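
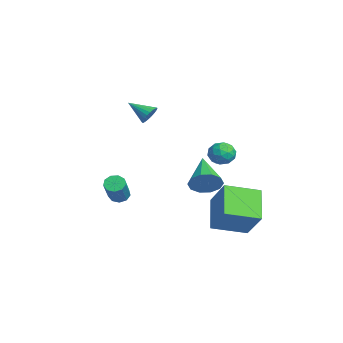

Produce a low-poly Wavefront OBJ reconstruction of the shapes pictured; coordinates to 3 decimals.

v -2.722 2.947 0.05
v -2.393 3.116 0.65
v -1.787 2.404 -0.31
v -1.458 2.573 0.29
v -1.988 2.11 0.298
v -2.567 2.445 0.52
v -1.613 3.075 -0.18
v -2.192 3.41 0.042
v -1.708 3.195 0.507
v -1.94 2.599 0.803
v -2.24 2.921 -0.463
v -2.472 2.325 -0.167
v -2.64 3.079 0.382
v -1.54 2.441 -0.042
v -1.852 2.169 -0.037
v -1.659 2.268 0.315
v -2.742 2.685 0.306
v -2.548 2.784 0.658
v -2.31 2.193 0.451
v -1.632 2.736 -0.318
v -1.438 2.835 0.034
v -2.521 3.252 0.025
v -2.328 3.351 0.377
v -1.87 3.327 -0.111
v -2.044 3.225 0.65
v -1.494 2.906 0.439
v -1.585 3.201 0.162
v -1.925 3.398 0.293
v -2.18 2.874 0.824
v -1.63 2.556 0.612
v -1.942 2.283 0.617
v -2.282 2.48 0.748
v -1.777 2.921 0.74
v -2.55 2.964 -0.272
v -2 2.646 -0.484
v -1.898 3.04 -0.408
v -2.238 3.237 -0.277
v -2.686 2.614 -0.099
v -2.136 2.295 -0.31
v -2.255 2.122 0.047
v -2.595 2.319 0.178
v -2.403 2.599 -0.4
v 0.525 -2.551 -0.841
v 0.886 -2.296 -1.075
v 1.895 -2.694 0.047
v 1.535 -2.949 0.281
v 0.722 -2.092 -0.855
v 1.731 -2.489 0.267
v 0.466 -2.102 -0.628
v 1.475 -2.5 0.493
v 0.238 -2.323 -0.501
v 1.247 -2.721 0.62
v 0.144 -2.651 -0.533
v 1.153 -3.048 0.588
v 0.229 -2.931 -0.709
v 1.238 -3.329 0.413
v 0.452 -3.034 -0.946
v 1.461 -3.432 0.175
v 0.71 -2.911 -1.134
v 1.719 -3.309 -0.013
v 0.881 -2.619 -1.185
v 1.89 -3.017 -0.064
v 2.204 0.933 0.175
v 2.573 1.116 0.849
v 0.516 1.207 1.025
v 2.512 1.528 0.594
v 2.333 1.712 0.179
v 2.105 1.599 -0.238
v 1.915 1.231 -0.497
v 1.835 0.75 -0.499
v 1.897 0.338 -0.244
v 2.076 0.153 0.171
v 2.304 0.267 0.588
v 2.494 0.634 0.847
v 1.537 1.323 -2.879
v 0.139 1.677 -1.77
v 1.606 3.002 -3.329
v 0.207 3.356 -2.219
v 2.713 1.644 -1.501
v 1.314 1.998 -0.391
v 2.781 3.323 -1.95
v 1.383 3.677 -0.841
v -0.38 -0.97 3.493
v 0.048 -1.299 3.476
v -1 -1.81 4.107
v 0.083 -1.186 3.666
v 0.039 -1.036 3.827
v -0.078 -0.874 3.93
v -0.247 -0.729 3.958
v -0.439 -0.626 3.905
v -0.621 -0.582 3.781
v -0.762 -0.606 3.608
v -0.836 -0.692 3.414
v -0.832 -0.826 3.234
v -0.749 -0.986 3.099
v -0.603 -1.143 3.033
v -0.418 -1.27 3.045
v -0.227 -1.345 3.136
v -0.062 -1.355 3.288
f 1 38 17
f 38 12 41
f 17 41 6
f 38 41 17
f 1 17 13
f 17 6 18
f 13 18 2
f 17 18 13
f 1 13 22
f 13 2 23
f 22 23 8
f 13 23 22
f 1 22 34
f 22 8 37
f 34 37 11
f 22 37 34
f 1 34 38
f 34 11 42
f 38 42 12
f 34 42 38
f 2 18 29
f 18 6 32
f 29 32 10
f 18 32 29
f 6 41 19
f 41 12 40
f 19 40 5
f 41 40 19
f 12 42 39
f 42 11 35
f 39 35 3
f 42 35 39
f 11 37 36
f 37 8 24
f 36 24 7
f 37 24 36
f 8 23 28
f 23 2 25
f 28 25 9
f 23 25 28
f 4 30 16
f 30 10 31
f 16 31 5
f 30 31 16
f 4 16 14
f 16 5 15
f 14 15 3
f 16 15 14
f 4 14 21
f 14 3 20
f 21 20 7
f 14 20 21
f 4 21 26
f 21 7 27
f 26 27 9
f 21 27 26
f 4 26 30
f 26 9 33
f 30 33 10
f 26 33 30
f 5 31 19
f 31 10 32
f 19 32 6
f 31 32 19
f 3 15 39
f 15 5 40
f 39 40 12
f 15 40 39
f 7 20 36
f 20 3 35
f 36 35 11
f 20 35 36
f 9 27 28
f 27 7 24
f 28 24 8
f 27 24 28
f 10 33 29
f 33 9 25
f 29 25 2
f 33 25 29
f 44 43 47
f 44 47 45
f 45 47 48
f 45 48 46
f 47 43 49
f 47 49 48
f 48 49 50
f 48 50 46
f 49 43 51
f 49 51 50
f 50 51 52
f 50 52 46
f 51 43 53
f 51 53 52
f 52 53 54
f 52 54 46
f 53 43 55
f 53 55 54
f 54 55 56
f 54 56 46
f 55 43 57
f 55 57 56
f 56 57 58
f 56 58 46
f 57 43 59
f 57 59 58
f 58 59 60
f 58 60 46
f 59 43 61
f 59 61 60
f 60 61 62
f 60 62 46
f 61 43 44
f 61 44 62
f 62 44 45
f 62 45 46
f 64 63 66
f 64 66 65
f 66 63 67
f 66 67 65
f 67 63 68
f 67 68 65
f 68 63 69
f 68 69 65
f 69 63 70
f 69 70 65
f 70 63 71
f 70 71 65
f 71 63 72
f 71 72 65
f 72 63 73
f 72 73 65
f 73 63 74
f 73 74 65
f 74 63 64
f 74 64 65
f 76 78 75
f 79 76 75
f 75 78 77
f 77 79 75
f 76 82 78
f 80 76 79
f 80 82 76
f 78 82 77
f 81 79 77
f 77 82 81
f 81 80 79
f 82 80 81
f 84 83 86
f 84 86 85
f 86 83 87
f 86 87 85
f 87 83 88
f 87 88 85
f 88 83 89
f 88 89 85
f 89 83 90
f 89 90 85
f 90 83 91
f 90 91 85
f 91 83 92
f 91 92 85
f 92 83 93
f 92 93 85
f 93 83 94
f 93 94 85
f 94 83 95
f 94 95 85
f 95 83 96
f 95 96 85
f 96 83 97
f 96 97 85
f 97 83 98
f 97 98 85
f 98 83 99
f 98 99 85
f 99 83 84
f 99 84 85



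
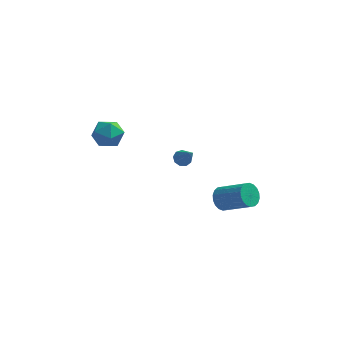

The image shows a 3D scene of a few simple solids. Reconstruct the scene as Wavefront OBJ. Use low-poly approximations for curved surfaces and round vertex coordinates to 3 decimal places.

v 2.459 0.995 -2.762
v 2.966 1.367 -3.319
v 4.648 0.697 -2.235
v 4.141 0.325 -1.678
v 2.91 1.636 -3.065
v 4.592 0.966 -1.982
v 2.764 1.778 -2.751
v 4.446 1.107 -1.668
v 2.558 1.765 -2.439
v 4.24 1.094 -1.356
v 2.333 1.599 -2.192
v 4.015 0.929 -1.108
v 2.132 1.314 -2.057
v 3.814 0.644 -0.973
v 1.996 0.966 -2.061
v 3.678 0.295 -0.978
v 1.952 0.623 -2.205
v 3.634 -0.047 -1.121
v 2.008 0.354 -2.458
v 3.69 -0.316 -1.375
v 2.154 0.213 -2.772
v 3.836 -0.458 -1.689
v 2.36 0.226 -3.084
v 4.042 -0.445 -2.001
v 2.585 0.391 -3.332
v 4.267 -0.279 -2.248
v 2.786 0.676 -3.467
v 4.468 0.006 -2.383
v 2.922 1.025 -3.462
v 4.604 0.354 -2.379
v -4.297 0.701 2.766
v -3.317 0.389 2.546
v -4.583 -0.769 3.574
v -3.603 -1.081 3.354
v -3.766 -0.297 4.037
v -3.588 0.611 3.538
v -4.312 -0.991 2.582
v -4.134 -0.083 2.083
v -3.326 -0.656 2.433
v -2.989 -0.228 3.332
v -4.911 -0.152 2.788
v -4.574 0.276 3.687
v 0.322 -0.239 1.499
v 0.81 -0.25 1.206
v 1.058 -1.201 2.761
v 0.804 0.059 1.444
v 0.572 0.228 1.708
v 0.223 0.178 1.874
v -0.08 -0.067 1.864
v -0.195 -0.392 1.684
v -0.069 -0.646 1.416
v 0.241 -0.71 1.187
v 0.588 -0.553 1.104
f 2 1 5
f 2 5 3
f 3 5 6
f 3 6 4
f 5 1 7
f 5 7 6
f 6 7 8
f 6 8 4
f 7 1 9
f 7 9 8
f 8 9 10
f 8 10 4
f 9 1 11
f 9 11 10
f 10 11 12
f 10 12 4
f 11 1 13
f 11 13 12
f 12 13 14
f 12 14 4
f 13 1 15
f 13 15 14
f 14 15 16
f 14 16 4
f 15 1 17
f 15 17 16
f 16 17 18
f 16 18 4
f 17 1 19
f 17 19 18
f 18 19 20
f 18 20 4
f 19 1 21
f 19 21 20
f 20 21 22
f 20 22 4
f 21 1 23
f 21 23 22
f 22 23 24
f 22 24 4
f 23 1 25
f 23 25 24
f 24 25 26
f 24 26 4
f 25 1 27
f 25 27 26
f 26 27 28
f 26 28 4
f 27 1 29
f 27 29 28
f 28 29 30
f 28 30 4
f 29 1 2
f 29 2 30
f 30 2 3
f 30 3 4
f 31 42 36
f 31 36 32
f 31 32 38
f 31 38 41
f 31 41 42
f 32 36 40
f 36 42 35
f 42 41 33
f 41 38 37
f 38 32 39
f 34 40 35
f 34 35 33
f 34 33 37
f 34 37 39
f 34 39 40
f 35 40 36
f 33 35 42
f 37 33 41
f 39 37 38
f 40 39 32
f 44 43 46
f 44 46 45
f 46 43 47
f 46 47 45
f 47 43 48
f 47 48 45
f 48 43 49
f 48 49 45
f 49 43 50
f 49 50 45
f 50 43 51
f 50 51 45
f 51 43 52
f 51 52 45
f 52 43 53
f 52 53 45
f 53 43 44
f 53 44 45



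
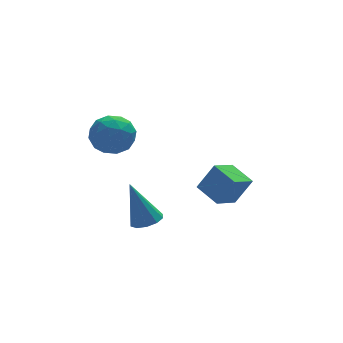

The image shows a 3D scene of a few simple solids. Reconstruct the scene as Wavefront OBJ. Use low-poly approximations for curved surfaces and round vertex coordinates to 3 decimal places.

v 1.82 -1.687 -3.656
v 1.321 -0.518 -3.263
v 2.862 -1.055 -4.213
v 2.363 0.114 -3.821
v 2.557 -1.794 -2.399
v 2.058 -0.625 -2.007
v 3.599 -1.162 -2.957
v 3.1 0.007 -2.564
v -2.01 -0.051 -0.085
v -1.36 -0.363 0.68
v -3.32 -0.757 0.74
v -2.67 -1.069 1.505
v -2.879 -0.046 1.378
v -2.069 0.39 0.868
v -2.611 -1.51 0.552
v -1.801 -1.074 0.042
v -1.731 -1.265 1.074
v -1.897 -0.361 1.584
v -2.783 -0.759 -0.164
v -2.949 0.145 0.346
v -1.57 -0.145 0.225
v -3.11 -0.975 1.195
v -3.233 -0.374 1.12
v -2.851 -0.557 1.57
v -1.987 0.297 0.336
v -1.605 0.114 0.785
v -2.498 0.3 1.195
v -3.075 -1.234 0.635
v -2.693 -1.417 1.084
v -1.829 -0.563 -0.15
v -1.447 -0.746 0.3
v -2.182 -1.42 0.225
v -1.406 -0.859 0.906
v -2.176 -1.274 1.391
v -2.141 -1.533 0.831
v -1.665 -1.276 0.532
v -1.504 -0.327 1.206
v -2.274 -0.742 1.691
v -2.397 -0.141 1.616
v -1.921 0.115 1.317
v -1.722 -0.857 1.438
v -2.406 -0.378 -0.271
v -3.176 -0.793 0.214
v -2.759 -1.235 0.103
v -2.283 -0.979 -0.196
v -2.504 0.154 0.029
v -3.274 -0.261 0.514
v -3.015 0.156 0.888
v -2.539 0.413 0.589
v -2.958 -0.263 -0.018
v -1.467 -2.399 -3.514
v -0.908 -1.932 -3.468
v -2.033 -1.921 -1.506
v -1.267 -1.706 -3.623
v -1.702 -1.745 -3.736
v -2.047 -2.033 -3.764
v -2.171 -2.462 -3.697
v -2.027 -2.867 -3.56
v -1.668 -3.093 -3.405
v -1.233 -3.054 -3.292
v -0.888 -2.765 -3.263
v -0.764 -2.337 -3.331
f 2 4 1
f 5 2 1
f 1 4 3
f 3 5 1
f 2 8 4
f 6 2 5
f 6 8 2
f 4 8 3
f 7 5 3
f 3 8 7
f 7 6 5
f 8 6 7
f 9 46 25
f 46 20 49
f 25 49 14
f 46 49 25
f 9 25 21
f 25 14 26
f 21 26 10
f 25 26 21
f 9 21 30
f 21 10 31
f 30 31 16
f 21 31 30
f 9 30 42
f 30 16 45
f 42 45 19
f 30 45 42
f 9 42 46
f 42 19 50
f 46 50 20
f 42 50 46
f 10 26 37
f 26 14 40
f 37 40 18
f 26 40 37
f 14 49 27
f 49 20 48
f 27 48 13
f 49 48 27
f 20 50 47
f 50 19 43
f 47 43 11
f 50 43 47
f 19 45 44
f 45 16 32
f 44 32 15
f 45 32 44
f 16 31 36
f 31 10 33
f 36 33 17
f 31 33 36
f 12 38 24
f 38 18 39
f 24 39 13
f 38 39 24
f 12 24 22
f 24 13 23
f 22 23 11
f 24 23 22
f 12 22 29
f 22 11 28
f 29 28 15
f 22 28 29
f 12 29 34
f 29 15 35
f 34 35 17
f 29 35 34
f 12 34 38
f 34 17 41
f 38 41 18
f 34 41 38
f 13 39 27
f 39 18 40
f 27 40 14
f 39 40 27
f 11 23 47
f 23 13 48
f 47 48 20
f 23 48 47
f 15 28 44
f 28 11 43
f 44 43 19
f 28 43 44
f 17 35 36
f 35 15 32
f 36 32 16
f 35 32 36
f 18 41 37
f 41 17 33
f 37 33 10
f 41 33 37
f 52 51 54
f 52 54 53
f 54 51 55
f 54 55 53
f 55 51 56
f 55 56 53
f 56 51 57
f 56 57 53
f 57 51 58
f 57 58 53
f 58 51 59
f 58 59 53
f 59 51 60
f 59 60 53
f 60 51 61
f 60 61 53
f 61 51 62
f 61 62 53
f 62 51 52
f 62 52 53



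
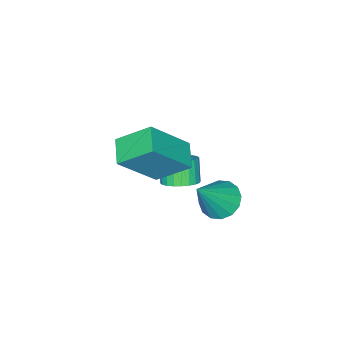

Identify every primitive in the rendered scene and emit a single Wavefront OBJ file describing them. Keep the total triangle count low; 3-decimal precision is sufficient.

v -0.349 0.26 -1.665
v 0.205 0.782 -2.066
v 0.869 0.14 -0.135
v -0.06 1.053 -1.833
v -0.403 1.111 -1.555
v -0.732 0.942 -1.307
v -0.958 0.59 -1.155
v -1.021 0.149 -1.14
v -0.903 -0.261 -1.265
v -0.638 -0.532 -1.498
v -0.295 -0.591 -1.776
v 0.034 -0.422 -2.024
v 0.26 -0.069 -2.176
v 0.322 0.371 -2.191
v 1.073 -1.666 0.864
v 0.451 -0.541 1.833
v 1.839 -0.923 0.493
v 1.217 0.202 1.462
v 2.443 -2.282 2.458
v 1.821 -1.157 3.427
v 3.209 -1.539 2.087
v 2.587 -0.414 3.056
v -0.612 -1.843 -2.193
v 0.078 -1.906 -1.905
v -0.339 -2.321 -0.999
v -1.028 -2.257 -1.287
v 0.004 -1.638 -1.816
v -0.413 -2.052 -0.91
v -0.165 -1.4 -1.785
v -0.581 -1.815 -0.879
v -0.401 -1.23 -1.816
v -0.817 -1.645 -0.909
v -0.669 -1.153 -1.904
v -1.085 -1.568 -0.998
v -0.928 -1.181 -2.036
v -1.345 -1.596 -1.13
v -1.14 -1.31 -2.192
v -1.556 -1.725 -1.286
v -1.271 -1.52 -2.348
v -1.687 -1.935 -1.442
v -1.301 -1.779 -2.481
v -1.718 -2.194 -1.575
v -1.227 -2.048 -2.57
v -1.644 -2.462 -1.664
v -1.059 -2.285 -2.601
v -1.475 -2.7 -1.695
v -0.823 -2.455 -2.571
v -1.239 -2.87 -1.664
v -0.555 -2.532 -2.482
v -0.971 -2.947 -1.576
v -0.295 -2.504 -2.35
v -0.712 -2.919 -1.444
v -0.084 -2.375 -2.194
v -0.5 -2.79 -1.288
v 0.047 -2.165 -2.038
v -0.369 -2.58 -1.132
f 2 1 4
f 2 4 3
f 4 1 5
f 4 5 3
f 5 1 6
f 5 6 3
f 6 1 7
f 6 7 3
f 7 1 8
f 7 8 3
f 8 1 9
f 8 9 3
f 9 1 10
f 9 10 3
f 10 1 11
f 10 11 3
f 11 1 12
f 11 12 3
f 12 1 13
f 12 13 3
f 13 1 14
f 13 14 3
f 14 1 2
f 14 2 3
f 16 18 15
f 19 16 15
f 15 18 17
f 17 19 15
f 16 22 18
f 20 16 19
f 20 22 16
f 18 22 17
f 21 19 17
f 17 22 21
f 21 20 19
f 22 20 21
f 24 23 27
f 24 27 25
f 25 27 28
f 25 28 26
f 27 23 29
f 27 29 28
f 28 29 30
f 28 30 26
f 29 23 31
f 29 31 30
f 30 31 32
f 30 32 26
f 31 23 33
f 31 33 32
f 32 33 34
f 32 34 26
f 33 23 35
f 33 35 34
f 34 35 36
f 34 36 26
f 35 23 37
f 35 37 36
f 36 37 38
f 36 38 26
f 37 23 39
f 37 39 38
f 38 39 40
f 38 40 26
f 39 23 41
f 39 41 40
f 40 41 42
f 40 42 26
f 41 23 43
f 41 43 42
f 42 43 44
f 42 44 26
f 43 23 45
f 43 45 44
f 44 45 46
f 44 46 26
f 45 23 47
f 45 47 46
f 46 47 48
f 46 48 26
f 47 23 49
f 47 49 48
f 48 49 50
f 48 50 26
f 49 23 51
f 49 51 50
f 50 51 52
f 50 52 26
f 51 23 53
f 51 53 52
f 52 53 54
f 52 54 26
f 53 23 55
f 53 55 54
f 54 55 56
f 54 56 26
f 55 23 24
f 55 24 56
f 56 24 25
f 56 25 26



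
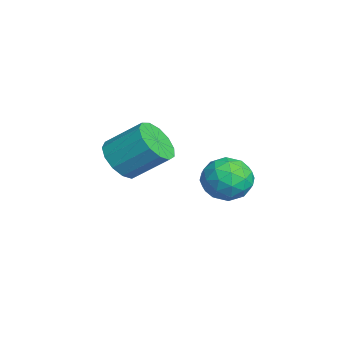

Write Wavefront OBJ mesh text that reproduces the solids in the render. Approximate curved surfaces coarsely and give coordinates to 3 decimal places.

v -4.084 -4.145 1.108
v -3.513 -3.808 0.499
v -3.145 -2.618 1.504
v -3.716 -2.955 2.112
v -3.962 -3.592 0.408
v -3.594 -2.402 1.413
v -4.45 -3.551 0.539
v -4.083 -2.362 1.544
v -4.822 -3.699 0.85
v -4.455 -2.51 1.855
v -4.96 -3.989 1.243
v -4.592 -2.799 2.248
v -4.819 -4.328 1.593
v -4.451 -3.138 2.598
v -4.445 -4.609 1.789
v -4.077 -3.419 2.794
v -3.956 -4.742 1.768
v -3.589 -3.553 2.773
v -3.508 -4.686 1.538
v -3.14 -3.497 2.543
v -3.243 -4.458 1.171
v -2.875 -3.269 2.176
v -3.244 -4.131 0.784
v -2.877 -2.941 1.789
v -1.166 -0.741 1.575
v -0.495 -0.231 1.902
v -0.425 -1.949 1.938
v 0.246 -1.439 2.265
v -0.552 -1.462 2.69
v -1.01 -0.716 2.465
v 0.09 -1.464 1.375
v -0.368 -0.718 1.15
v 0.281 -0.678 1.778
v -0.115 -0.677 2.591
v -0.805 -1.503 1.249
v -1.201 -1.502 2.062
v -0.896 -0.38 1.706
v -0.024 -1.8 2.134
v -0.494 -1.814 2.383
v -0.099 -1.514 2.575
v -1.198 -0.665 2.037
v -0.804 -0.365 2.229
v -0.837 -1.089 2.693
v -0.116 -1.815 1.611
v 0.278 -1.515 1.803
v -0.821 -0.666 1.265
v -0.426 -0.366 1.457
v -0.083 -1.091 1.147
v -0.045 -0.343 1.826
v 0.391 -1.053 2.04
v 0.299 -1.068 1.516
v 0.03 -0.629 1.384
v -0.278 -0.342 2.303
v 0.158 -1.052 2.517
v -0.312 -1.066 2.767
v -0.581 -0.627 2.635
v 0.178 -0.605 2.231
v -1.078 -1.128 1.323
v -0.642 -1.838 1.537
v -0.339 -1.553 1.205
v -0.608 -1.114 1.073
v -1.311 -1.127 1.8
v -0.875 -1.837 2.014
v -0.95 -1.551 2.456
v -1.219 -1.112 2.324
v -1.098 -1.575 1.609
f 2 1 5
f 2 5 3
f 3 5 6
f 3 6 4
f 5 1 7
f 5 7 6
f 6 7 8
f 6 8 4
f 7 1 9
f 7 9 8
f 8 9 10
f 8 10 4
f 9 1 11
f 9 11 10
f 10 11 12
f 10 12 4
f 11 1 13
f 11 13 12
f 12 13 14
f 12 14 4
f 13 1 15
f 13 15 14
f 14 15 16
f 14 16 4
f 15 1 17
f 15 17 16
f 16 17 18
f 16 18 4
f 17 1 19
f 17 19 18
f 18 19 20
f 18 20 4
f 19 1 21
f 19 21 20
f 20 21 22
f 20 22 4
f 21 1 23
f 21 23 22
f 22 23 24
f 22 24 4
f 23 1 2
f 23 2 24
f 24 2 3
f 24 3 4
f 25 62 41
f 62 36 65
f 41 65 30
f 62 65 41
f 25 41 37
f 41 30 42
f 37 42 26
f 41 42 37
f 25 37 46
f 37 26 47
f 46 47 32
f 37 47 46
f 25 46 58
f 46 32 61
f 58 61 35
f 46 61 58
f 25 58 62
f 58 35 66
f 62 66 36
f 58 66 62
f 26 42 53
f 42 30 56
f 53 56 34
f 42 56 53
f 30 65 43
f 65 36 64
f 43 64 29
f 65 64 43
f 36 66 63
f 66 35 59
f 63 59 27
f 66 59 63
f 35 61 60
f 61 32 48
f 60 48 31
f 61 48 60
f 32 47 52
f 47 26 49
f 52 49 33
f 47 49 52
f 28 54 40
f 54 34 55
f 40 55 29
f 54 55 40
f 28 40 38
f 40 29 39
f 38 39 27
f 40 39 38
f 28 38 45
f 38 27 44
f 45 44 31
f 38 44 45
f 28 45 50
f 45 31 51
f 50 51 33
f 45 51 50
f 28 50 54
f 50 33 57
f 54 57 34
f 50 57 54
f 29 55 43
f 55 34 56
f 43 56 30
f 55 56 43
f 27 39 63
f 39 29 64
f 63 64 36
f 39 64 63
f 31 44 60
f 44 27 59
f 60 59 35
f 44 59 60
f 33 51 52
f 51 31 48
f 52 48 32
f 51 48 52
f 34 57 53
f 57 33 49
f 53 49 26
f 57 49 53



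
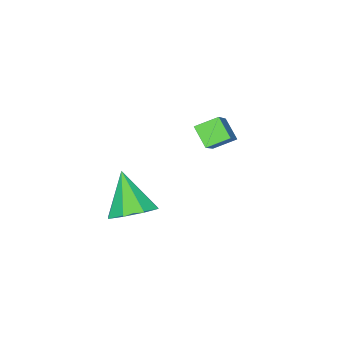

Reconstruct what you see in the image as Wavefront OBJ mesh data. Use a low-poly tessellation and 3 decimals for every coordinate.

v 3.07 1.597 -2.69
v 3.95 1.253 -2.598
v 2.53 0.583 -1.33
v 3.841 1.849 -2.196
v 3.28 2.298 -2.084
v 2.596 2.336 -2.326
v 2.189 1.942 -2.782
v 2.298 1.346 -3.184
v 2.859 0.897 -3.296
v 3.543 0.858 -3.053
v 0.437 2.393 0.658
v -0.225 2.904 1.017
v 0.634 3.073 0.055
v -0.027 3.584 0.414
v 1.787 3.196 2.006
v 1.126 3.707 2.365
v 1.985 3.876 1.403
v 1.323 4.387 1.762
f 2 1 4
f 2 4 3
f 4 1 5
f 4 5 3
f 5 1 6
f 5 6 3
f 6 1 7
f 6 7 3
f 7 1 8
f 7 8 3
f 8 1 9
f 8 9 3
f 9 1 10
f 9 10 3
f 10 1 2
f 10 2 3
f 12 14 11
f 15 12 11
f 11 14 13
f 13 15 11
f 12 18 14
f 16 12 15
f 16 18 12
f 14 18 13
f 17 15 13
f 13 18 17
f 17 16 15
f 18 16 17



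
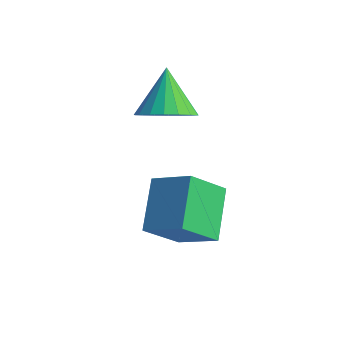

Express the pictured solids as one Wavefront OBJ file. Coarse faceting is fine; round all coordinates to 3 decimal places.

v -0.667 0.216 1.77
v -1.212 1.209 2.504
v -0.321 1.002 0.962
v -0.866 1.996 1.696
v 0.286 0.344 2.304
v -0.259 1.338 3.038
v 0.632 1.131 1.496
v 0.087 2.124 2.23
v -2.341 3.144 2.764
v -1.811 2.911 3.207
v -2.859 3.816 3.736
v -1.687 3.185 3.084
v -1.692 3.45 2.897
v -1.827 3.656 2.684
v -2.063 3.759 2.487
v -2.354 3.741 2.344
v -2.643 3.605 2.285
v -2.872 3.377 2.32
v -2.996 3.103 2.444
v -2.99 2.838 2.63
v -2.856 2.633 2.844
v -2.62 2.529 3.041
v -2.328 2.547 3.183
v -2.04 2.683 3.243
f 2 4 1
f 5 2 1
f 1 4 3
f 3 5 1
f 2 8 4
f 6 2 5
f 6 8 2
f 4 8 3
f 7 5 3
f 3 8 7
f 7 6 5
f 8 6 7
f 10 9 12
f 10 12 11
f 12 9 13
f 12 13 11
f 13 9 14
f 13 14 11
f 14 9 15
f 14 15 11
f 15 9 16
f 15 16 11
f 16 9 17
f 16 17 11
f 17 9 18
f 17 18 11
f 18 9 19
f 18 19 11
f 19 9 20
f 19 20 11
f 20 9 21
f 20 21 11
f 21 9 22
f 21 22 11
f 22 9 23
f 22 23 11
f 23 9 24
f 23 24 11
f 24 9 10
f 24 10 11



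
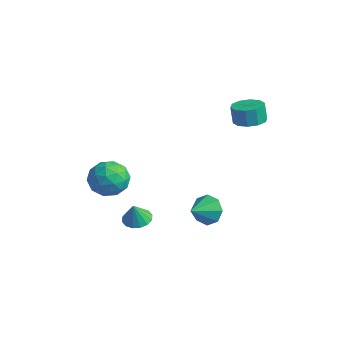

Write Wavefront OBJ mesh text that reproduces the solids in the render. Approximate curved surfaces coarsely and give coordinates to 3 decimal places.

v 0.722 1.17 -3.572
v 1.137 0.834 -4.441
v 0.958 -0.15 -2.948
v 1.664 1.155 -3.962
v 1.639 1.485 -3.255
v 1.076 1.63 -2.734
v 0.306 1.507 -2.704
v -0.221 1.186 -3.182
v -0.195 0.856 -3.889
v 0.367 0.71 -4.411
v 1.637 3.257 3.18
v 2.452 3.65 3.343
v 2.239 3.636 4.443
v 1.423 3.243 4.28
v 2.069 4.063 3.274
v 1.855 4.05 4.373
v 1.52 4.169 3.169
v 1.307 4.156 4.268
v 1.016 3.926 3.068
v 0.803 3.913 4.167
v 0.749 3.428 3.01
v 0.536 3.414 4.11
v 0.821 2.864 3.017
v 0.608 2.85 4.117
v 1.205 2.45 3.087
v 0.991 2.437 4.186
v 1.753 2.344 3.192
v 1.54 2.331 4.291
v 2.257 2.587 3.293
v 2.044 2.574 4.392
v 2.524 3.086 3.35
v 2.311 3.072 4.45
v -2.836 -3.499 -0.184
v -2.347 -2.958 -1.161
v -1.053 -4.162 0.341
v -0.564 -3.621 -0.636
v -1 -2.945 0.281
v -2.102 -2.536 -0.043
v -1.298 -4.584 -0.777
v -2.4 -4.175 -1.101
v -1.396 -3.628 -1.527
v -1.212 -2.615 -0.873
v -2.188 -4.505 0.053
v -2.004 -3.492 0.707
v -2.748 -3.17 -0.719
v -0.652 -3.95 -0.101
v -0.909 -3.553 0.438
v -0.621 -3.234 -0.136
v -2.604 -2.922 -0.062
v -2.316 -2.604 -0.636
v -1.525 -2.597 0.212
v -1.084 -4.516 -0.184
v -0.796 -4.198 -0.758
v -2.779 -3.886 -0.684
v -2.491 -3.567 -1.258
v -1.875 -4.523 -1.032
v -1.901 -3.246 -1.508
v -0.853 -3.636 -1.199
v -1.285 -4.202 -1.282
v -1.933 -3.961 -1.473
v -1.793 -2.651 -1.124
v -0.745 -3.04 -0.815
v -1.002 -2.643 -0.276
v -1.649 -2.403 -0.467
v -1.234 -3.045 -1.339
v -2.655 -4.08 -0.005
v -1.607 -4.469 0.304
v -1.751 -4.717 -0.353
v -2.398 -4.477 -0.544
v -2.547 -3.484 0.379
v -1.499 -3.874 0.688
v -1.467 -3.159 0.653
v -2.115 -2.918 0.462
v -2.166 -4.075 0.519
v -0.494 -2.601 -3.309
v 0.187 -2.13 -3.25
v -0.366 -2.939 -2.091
v -0.138 -1.87 -3.143
v -0.558 -1.805 -3.081
v -0.961 -1.954 -3.08
v -1.239 -2.276 -3.14
v -1.317 -2.685 -3.245
v -1.175 -3.072 -3.368
v -0.85 -3.332 -3.474
v -0.43 -3.397 -3.536
v -0.027 -3.248 -3.538
v 0.251 -2.926 -3.477
v 0.329 -2.517 -3.372
f 2 1 4
f 2 4 3
f 4 1 5
f 4 5 3
f 5 1 6
f 5 6 3
f 6 1 7
f 6 7 3
f 7 1 8
f 7 8 3
f 8 1 9
f 8 9 3
f 9 1 10
f 9 10 3
f 10 1 2
f 10 2 3
f 12 11 15
f 12 15 13
f 13 15 16
f 13 16 14
f 15 11 17
f 15 17 16
f 16 17 18
f 16 18 14
f 17 11 19
f 17 19 18
f 18 19 20
f 18 20 14
f 19 11 21
f 19 21 20
f 20 21 22
f 20 22 14
f 21 11 23
f 21 23 22
f 22 23 24
f 22 24 14
f 23 11 25
f 23 25 24
f 24 25 26
f 24 26 14
f 25 11 27
f 25 27 26
f 26 27 28
f 26 28 14
f 27 11 29
f 27 29 28
f 28 29 30
f 28 30 14
f 29 11 31
f 29 31 30
f 30 31 32
f 30 32 14
f 31 11 12
f 31 12 32
f 32 12 13
f 32 13 14
f 33 70 49
f 70 44 73
f 49 73 38
f 70 73 49
f 33 49 45
f 49 38 50
f 45 50 34
f 49 50 45
f 33 45 54
f 45 34 55
f 54 55 40
f 45 55 54
f 33 54 66
f 54 40 69
f 66 69 43
f 54 69 66
f 33 66 70
f 66 43 74
f 70 74 44
f 66 74 70
f 34 50 61
f 50 38 64
f 61 64 42
f 50 64 61
f 38 73 51
f 73 44 72
f 51 72 37
f 73 72 51
f 44 74 71
f 74 43 67
f 71 67 35
f 74 67 71
f 43 69 68
f 69 40 56
f 68 56 39
f 69 56 68
f 40 55 60
f 55 34 57
f 60 57 41
f 55 57 60
f 36 62 48
f 62 42 63
f 48 63 37
f 62 63 48
f 36 48 46
f 48 37 47
f 46 47 35
f 48 47 46
f 36 46 53
f 46 35 52
f 53 52 39
f 46 52 53
f 36 53 58
f 53 39 59
f 58 59 41
f 53 59 58
f 36 58 62
f 58 41 65
f 62 65 42
f 58 65 62
f 37 63 51
f 63 42 64
f 51 64 38
f 63 64 51
f 35 47 71
f 47 37 72
f 71 72 44
f 47 72 71
f 39 52 68
f 52 35 67
f 68 67 43
f 52 67 68
f 41 59 60
f 59 39 56
f 60 56 40
f 59 56 60
f 42 65 61
f 65 41 57
f 61 57 34
f 65 57 61
f 76 75 78
f 76 78 77
f 78 75 79
f 78 79 77
f 79 75 80
f 79 80 77
f 80 75 81
f 80 81 77
f 81 75 82
f 81 82 77
f 82 75 83
f 82 83 77
f 83 75 84
f 83 84 77
f 84 75 85
f 84 85 77
f 85 75 86
f 85 86 77
f 86 75 87
f 86 87 77
f 87 75 88
f 87 88 77
f 88 75 76
f 88 76 77



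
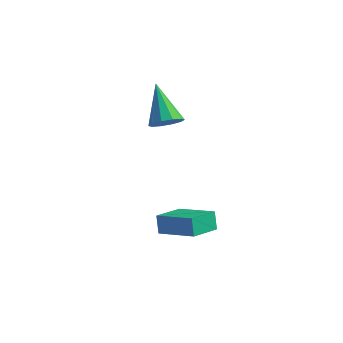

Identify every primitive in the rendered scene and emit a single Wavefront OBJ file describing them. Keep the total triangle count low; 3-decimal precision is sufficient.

v -2.75 -1.999 1.796
v -2.247 -2.271 2.326
v -3.93 -1.121 3.364
v -2.099 -1.832 2.192
v -2.2 -1.457 1.906
v -2.511 -1.289 1.578
v -2.913 -1.393 1.333
v -3.253 -1.728 1.265
v -3.401 -2.166 1.4
v -3.3 -2.541 1.686
v -2.989 -2.709 2.014
v -2.587 -2.606 2.258
v -1.473 -4.4 -3.276
v -1.752 -4.157 -2.423
v -1.319 -2.943 -3.641
v -1.598 -2.7 -2.788
v 0.338 -4.44 -2.672
v 0.059 -4.197 -1.819
v 0.492 -2.983 -3.037
v 0.213 -2.74 -2.184
f 2 1 4
f 2 4 3
f 4 1 5
f 4 5 3
f 5 1 6
f 5 6 3
f 6 1 7
f 6 7 3
f 7 1 8
f 7 8 3
f 8 1 9
f 8 9 3
f 9 1 10
f 9 10 3
f 10 1 11
f 10 11 3
f 11 1 12
f 11 12 3
f 12 1 2
f 12 2 3
f 14 16 13
f 17 14 13
f 13 16 15
f 15 17 13
f 14 20 16
f 18 14 17
f 18 20 14
f 16 20 15
f 19 17 15
f 15 20 19
f 19 18 17
f 20 18 19



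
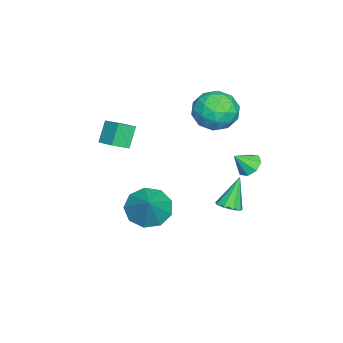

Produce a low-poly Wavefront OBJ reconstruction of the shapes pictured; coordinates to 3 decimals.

v -2.361 0.933 -2.337
v -1.823 1.259 -2.138
v -3.139 1.267 -0.783
v -2.108 1.543 -2.342
v -2.512 1.541 -2.544
v -2.845 1.255 -2.649
v -2.951 0.818 -2.608
v -2.781 0.435 -2.441
v -2.414 0.285 -2.225
v -2.022 0.438 -2.061
v -1.789 0.823 -2.027
v -0.743 -4.395 3.696
v -0.121 -3.604 4.029
v -1.307 -3.756 3.232
v -0.684 -2.965 3.565
v -0.056 -4.515 2.695
v 0.567 -3.724 3.028
v -0.619 -3.876 2.231
v 0.003 -3.085 2.564
v -3.56 0.8 2.617
v -3.014 1.091 3.619
v -3.666 -1.011 3.201
v -3.12 -0.72 4.203
v -4.215 -0.339 3.998
v -4.149 0.78 3.637
v -2.531 -0.7 3.183
v -2.465 0.419 2.822
v -2.377 0.164 3.969
v -3.418 0.387 4.472
v -3.262 -0.307 2.348
v -4.303 -0.084 2.851
v -3.278 1.104 3.067
v -3.402 -1.024 3.753
v -4.046 -0.8 3.633
v -3.725 -0.629 4.221
v -3.945 0.922 3.077
v -3.624 1.093 3.666
v -4.33 0.252 3.889
v -3.056 -1.013 3.154
v -2.735 -0.842 3.743
v -2.955 0.709 2.599
v -2.634 0.88 3.187
v -2.35 -0.172 2.931
v -2.582 0.73 3.861
v -2.645 -0.334 4.204
v -2.298 -0.322 3.605
v -2.26 0.335 3.393
v -3.194 0.862 4.157
v -3.256 -0.203 4.5
v -3.9 0.021 4.38
v -3.862 0.679 4.168
v -2.82 0.317 4.363
v -3.424 0.283 2.32
v -3.486 -0.782 2.663
v -2.818 -0.599 2.652
v -2.78 0.059 2.44
v -4.035 0.414 2.616
v -4.098 -0.65 2.959
v -4.42 -0.255 3.427
v -4.382 0.402 3.215
v -3.86 -0.237 2.457
v 1.51 -1.833 -0.11
v 2.018 -1.15 -0.792
v 2.71 -1.487 1.13
v 1.503 -0.782 -0.397
v 0.992 -0.905 0.131
v 0.723 -1.463 0.547
v 0.823 -2.194 0.655
v 1.244 -2.756 0.405
v 1.79 -2.887 -0.086
v 2.205 -2.524 -0.589
v 2.295 -1.838 -0.867
v -4.16 1.49 -0.637
v -3.525 1.553 -0.924
v -3.72 0.85 0.197
v -3.63 1.942 -0.571
v -4.045 2.066 -0.257
v -4.528 1.852 -0.165
v -4.796 1.427 -0.351
v -4.69 1.038 -0.704
v -4.275 0.914 -1.018
v -3.792 1.127 -1.109
f 2 1 4
f 2 4 3
f 4 1 5
f 4 5 3
f 5 1 6
f 5 6 3
f 6 1 7
f 6 7 3
f 7 1 8
f 7 8 3
f 8 1 9
f 8 9 3
f 9 1 10
f 9 10 3
f 10 1 11
f 10 11 3
f 11 1 2
f 11 2 3
f 13 15 12
f 16 13 12
f 12 15 14
f 14 16 12
f 13 19 15
f 17 13 16
f 17 19 13
f 15 19 14
f 18 16 14
f 14 19 18
f 18 17 16
f 19 17 18
f 20 57 36
f 57 31 60
f 36 60 25
f 57 60 36
f 20 36 32
f 36 25 37
f 32 37 21
f 36 37 32
f 20 32 41
f 32 21 42
f 41 42 27
f 32 42 41
f 20 41 53
f 41 27 56
f 53 56 30
f 41 56 53
f 20 53 57
f 53 30 61
f 57 61 31
f 53 61 57
f 21 37 48
f 37 25 51
f 48 51 29
f 37 51 48
f 25 60 38
f 60 31 59
f 38 59 24
f 60 59 38
f 31 61 58
f 61 30 54
f 58 54 22
f 61 54 58
f 30 56 55
f 56 27 43
f 55 43 26
f 56 43 55
f 27 42 47
f 42 21 44
f 47 44 28
f 42 44 47
f 23 49 35
f 49 29 50
f 35 50 24
f 49 50 35
f 23 35 33
f 35 24 34
f 33 34 22
f 35 34 33
f 23 33 40
f 33 22 39
f 40 39 26
f 33 39 40
f 23 40 45
f 40 26 46
f 45 46 28
f 40 46 45
f 23 45 49
f 45 28 52
f 49 52 29
f 45 52 49
f 24 50 38
f 50 29 51
f 38 51 25
f 50 51 38
f 22 34 58
f 34 24 59
f 58 59 31
f 34 59 58
f 26 39 55
f 39 22 54
f 55 54 30
f 39 54 55
f 28 46 47
f 46 26 43
f 47 43 27
f 46 43 47
f 29 52 48
f 52 28 44
f 48 44 21
f 52 44 48
f 63 62 65
f 63 65 64
f 65 62 66
f 65 66 64
f 66 62 67
f 66 67 64
f 67 62 68
f 67 68 64
f 68 62 69
f 68 69 64
f 69 62 70
f 69 70 64
f 70 62 71
f 70 71 64
f 71 62 72
f 71 72 64
f 72 62 63
f 72 63 64
f 74 73 76
f 74 76 75
f 76 73 77
f 76 77 75
f 77 73 78
f 77 78 75
f 78 73 79
f 78 79 75
f 79 73 80
f 79 80 75
f 80 73 81
f 80 81 75
f 81 73 82
f 81 82 75
f 82 73 74
f 82 74 75



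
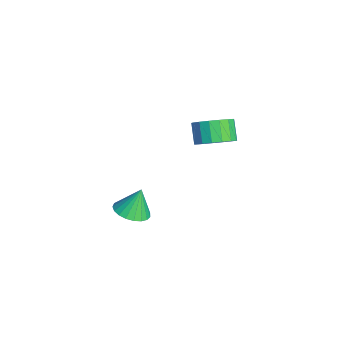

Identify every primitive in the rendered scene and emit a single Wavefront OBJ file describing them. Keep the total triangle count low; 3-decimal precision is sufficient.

v 2.528 -2.237 0.408
v 3.003 -2.818 0.684
v 2.372 -1.803 1.592
v 3.221 -2.574 0.623
v 3.319 -2.272 0.525
v 3.279 -1.963 0.407
v 3.11 -1.702 0.289
v 2.841 -1.534 0.191
v 2.517 -1.487 0.132
v 2.195 -1.569 0.12
v 1.93 -1.768 0.158
v 1.769 -2.047 0.239
v 1.739 -2.36 0.35
v 1.846 -2.651 0.47
v 2.07 -2.87 0.581
v 2.374 -2.98 0.661
v 2.704 -2.962 0.698
v -2.208 2.134 -0.093
v -1.662 2.688 0.418
v -2.426 2.699 1.223
v -2.972 2.146 0.713
v -1.909 2.972 0.18
v -2.673 2.983 0.985
v -2.224 3.064 -0.121
v -2.988 3.075 0.685
v -2.536 2.943 -0.415
v -3.3 2.954 0.391
v -2.772 2.637 -0.635
v -3.536 2.648 0.17
v -2.88 2.216 -0.731
v -3.643 2.227 0.074
v -2.833 1.776 -0.681
v -3.597 1.787 0.125
v -2.643 1.418 -0.496
v -3.407 1.429 0.309
v -2.354 1.225 -0.219
v -3.118 1.236 0.587
v -2.031 1.239 0.088
v -2.795 1.25 0.893
v -1.749 1.459 0.352
v -2.513 1.47 1.158
v -1.572 1.834 0.515
v -2.336 1.845 1.32
v -1.54 2.277 0.539
v -2.304 2.288 1.344
f 2 1 4
f 2 4 3
f 4 1 5
f 4 5 3
f 5 1 6
f 5 6 3
f 6 1 7
f 6 7 3
f 7 1 8
f 7 8 3
f 8 1 9
f 8 9 3
f 9 1 10
f 9 10 3
f 10 1 11
f 10 11 3
f 11 1 12
f 11 12 3
f 12 1 13
f 12 13 3
f 13 1 14
f 13 14 3
f 14 1 15
f 14 15 3
f 15 1 16
f 15 16 3
f 16 1 17
f 16 17 3
f 17 1 2
f 17 2 3
f 19 18 22
f 19 22 20
f 20 22 23
f 20 23 21
f 22 18 24
f 22 24 23
f 23 24 25
f 23 25 21
f 24 18 26
f 24 26 25
f 25 26 27
f 25 27 21
f 26 18 28
f 26 28 27
f 27 28 29
f 27 29 21
f 28 18 30
f 28 30 29
f 29 30 31
f 29 31 21
f 30 18 32
f 30 32 31
f 31 32 33
f 31 33 21
f 32 18 34
f 32 34 33
f 33 34 35
f 33 35 21
f 34 18 36
f 34 36 35
f 35 36 37
f 35 37 21
f 36 18 38
f 36 38 37
f 37 38 39
f 37 39 21
f 38 18 40
f 38 40 39
f 39 40 41
f 39 41 21
f 40 18 42
f 40 42 41
f 41 42 43
f 41 43 21
f 42 18 44
f 42 44 43
f 43 44 45
f 43 45 21
f 44 18 19
f 44 19 45
f 45 19 20
f 45 20 21



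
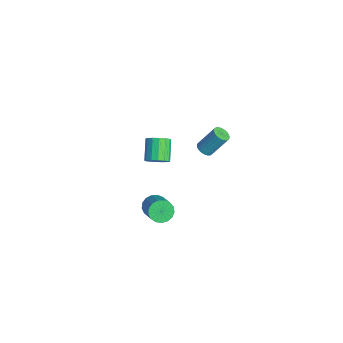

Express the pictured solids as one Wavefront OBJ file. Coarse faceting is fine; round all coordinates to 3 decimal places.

v 0.296 3.351 0.244
v 0.546 2.943 0.472
v 0.774 3.842 1.825
v 0.524 4.249 1.596
v 0.703 3.041 0.381
v 0.932 3.939 1.734
v 0.799 3.186 0.268
v 1.027 4.084 1.621
v 0.818 3.356 0.152
v 1.046 4.254 1.505
v 0.757 3.525 0.05
v 0.986 4.424 1.403
v 0.627 3.668 -0.023
v 0.855 4.566 1.33
v 0.446 3.762 -0.055
v 0.674 4.661 1.298
v 0.242 3.794 -0.042
v 0.47 4.693 1.311
v 0.046 3.758 0.015
v 0.274 4.657 1.368
v -0.112 3.661 0.106
v 0.117 4.559 1.459
v -0.207 3.516 0.219
v 0.021 4.414 1.572
v -0.226 3.346 0.335
v 0.002 4.244 1.688
v -0.166 3.176 0.437
v 0.063 4.075 1.79
v -0.035 3.034 0.51
v 0.193 3.932 1.863
v 0.146 2.939 0.542
v 0.374 3.838 1.895
v 0.35 2.907 0.529
v 0.578 3.806 1.882
v -3.039 1.619 -3.744
v -2.757 1.188 -3.213
v -3.859 1.609 -2.285
v -4.141 2.041 -2.816
v -2.587 1.528 -3.165
v -3.688 1.949 -2.238
v -2.538 1.892 -3.273
v -3.639 2.313 -2.345
v -2.624 2.183 -3.506
v -3.725 2.605 -2.579
v -2.82 2.324 -3.803
v -3.921 2.745 -2.876
v -3.076 2.275 -4.085
v -4.177 2.696 -3.157
v -3.321 2.051 -4.275
v -4.423 2.472 -3.347
v -3.492 1.711 -4.322
v -4.593 2.132 -3.395
v -3.541 1.347 -4.215
v -4.642 1.768 -3.287
v -3.455 1.055 -3.981
v -4.556 1.477 -3.054
v -3.259 0.915 -3.684
v -4.36 1.336 -2.757
v -3.003 0.964 -3.403
v -4.104 1.385 -2.475
v 2.98 -0.414 -1.09
v 3.303 -0.846 -1.568
v 4.623 -0.878 -0.647
v 4.3 -0.446 -0.17
v 3.385 -0.529 -1.675
v 4.705 -0.56 -0.754
v 3.374 -0.185 -1.648
v 4.694 -0.217 -0.727
v 3.273 0.106 -1.493
v 4.594 0.074 -0.572
v 3.105 0.278 -1.246
v 4.425 0.246 -0.325
v 2.908 0.291 -0.964
v 4.229 0.259 -0.043
v 2.728 0.143 -0.71
v 4.048 0.111 0.211
v 2.605 -0.133 -0.544
v 3.926 -0.165 0.377
v 2.568 -0.473 -0.503
v 3.889 -0.505 0.418
v 2.626 -0.8 -0.596
v 3.946 -0.832 0.325
v 2.764 -1.038 -0.803
v 4.084 -1.07 0.118
v 2.952 -1.133 -1.076
v 4.272 -1.165 -0.155
v 3.146 -1.064 -1.352
v 4.467 -1.096 -0.431
f 2 1 5
f 2 5 3
f 3 5 6
f 3 6 4
f 5 1 7
f 5 7 6
f 6 7 8
f 6 8 4
f 7 1 9
f 7 9 8
f 8 9 10
f 8 10 4
f 9 1 11
f 9 11 10
f 10 11 12
f 10 12 4
f 11 1 13
f 11 13 12
f 12 13 14
f 12 14 4
f 13 1 15
f 13 15 14
f 14 15 16
f 14 16 4
f 15 1 17
f 15 17 16
f 16 17 18
f 16 18 4
f 17 1 19
f 17 19 18
f 18 19 20
f 18 20 4
f 19 1 21
f 19 21 20
f 20 21 22
f 20 22 4
f 21 1 23
f 21 23 22
f 22 23 24
f 22 24 4
f 23 1 25
f 23 25 24
f 24 25 26
f 24 26 4
f 25 1 27
f 25 27 26
f 26 27 28
f 26 28 4
f 27 1 29
f 27 29 28
f 28 29 30
f 28 30 4
f 29 1 31
f 29 31 30
f 30 31 32
f 30 32 4
f 31 1 33
f 31 33 32
f 32 33 34
f 32 34 4
f 33 1 2
f 33 2 34
f 34 2 3
f 34 3 4
f 36 35 39
f 36 39 37
f 37 39 40
f 37 40 38
f 39 35 41
f 39 41 40
f 40 41 42
f 40 42 38
f 41 35 43
f 41 43 42
f 42 43 44
f 42 44 38
f 43 35 45
f 43 45 44
f 44 45 46
f 44 46 38
f 45 35 47
f 45 47 46
f 46 47 48
f 46 48 38
f 47 35 49
f 47 49 48
f 48 49 50
f 48 50 38
f 49 35 51
f 49 51 50
f 50 51 52
f 50 52 38
f 51 35 53
f 51 53 52
f 52 53 54
f 52 54 38
f 53 35 55
f 53 55 54
f 54 55 56
f 54 56 38
f 55 35 57
f 55 57 56
f 56 57 58
f 56 58 38
f 57 35 59
f 57 59 58
f 58 59 60
f 58 60 38
f 59 35 36
f 59 36 60
f 60 36 37
f 60 37 38
f 62 61 65
f 62 65 63
f 63 65 66
f 63 66 64
f 65 61 67
f 65 67 66
f 66 67 68
f 66 68 64
f 67 61 69
f 67 69 68
f 68 69 70
f 68 70 64
f 69 61 71
f 69 71 70
f 70 71 72
f 70 72 64
f 71 61 73
f 71 73 72
f 72 73 74
f 72 74 64
f 73 61 75
f 73 75 74
f 74 75 76
f 74 76 64
f 75 61 77
f 75 77 76
f 76 77 78
f 76 78 64
f 77 61 79
f 77 79 78
f 78 79 80
f 78 80 64
f 79 61 81
f 79 81 80
f 80 81 82
f 80 82 64
f 81 61 83
f 81 83 82
f 82 83 84
f 82 84 64
f 83 61 85
f 83 85 84
f 84 85 86
f 84 86 64
f 85 61 87
f 85 87 86
f 86 87 88
f 86 88 64
f 87 61 62
f 87 62 88
f 88 62 63
f 88 63 64



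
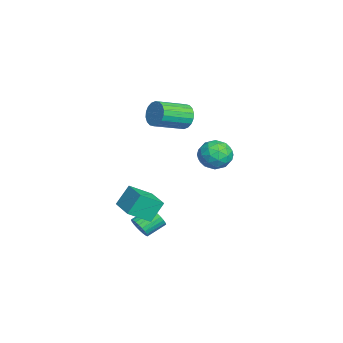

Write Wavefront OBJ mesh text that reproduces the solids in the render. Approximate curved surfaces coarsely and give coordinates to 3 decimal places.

v -2.881 1.164 -0.996
v -2.111 1.886 -0.673
v -1.829 -0.186 -0.487
v -1.059 0.536 -0.164
v -2.009 0.456 0.393
v -2.659 1.291 0.078
v -1.281 0.409 -1.238
v -1.931 1.244 -1.553
v -1.122 1.419 -0.822
v -1.572 1.449 0.185
v -2.368 0.251 -1.345
v -2.818 0.281 -0.338
v -2.588 1.644 -0.88
v -1.352 0.056 -0.28
v -1.91 0.01 0.047
v -1.457 0.434 0.236
v -2.911 1.294 -0.438
v -2.458 1.718 -0.248
v -2.398 0.878 0.378
v -1.482 -0.018 -0.912
v -1.029 0.406 -0.722
v -2.483 1.266 -1.396
v -2.03 1.69 -1.207
v -1.542 0.822 -1.538
v -1.554 1.794 -0.777
v -0.936 1 -0.478
v -1.066 0.925 -1.109
v -1.448 1.416 -1.294
v -1.819 1.811 -0.185
v -1.2 1.017 0.115
v -1.759 0.971 0.441
v -2.141 1.461 0.256
v -1.237 1.537 -0.273
v -2.74 0.683 -1.275
v -2.121 -0.111 -0.975
v -1.799 0.239 -1.416
v -2.181 0.729 -1.601
v -3.004 0.7 -0.682
v -2.386 -0.094 -0.383
v -2.492 0.284 0.134
v -2.874 0.775 -0.051
v -2.703 0.163 -0.887
v 2.181 -3.454 -4.109
v 2.601 -2.992 -4.506
v 2.039 -1.984 -3.929
v 1.619 -2.446 -3.531
v 2.371 -3.021 -4.679
v 1.809 -2.014 -4.101
v 2.112 -3.116 -4.764
v 1.55 -2.109 -4.186
v 1.863 -3.263 -4.75
v 1.302 -2.256 -4.172
v 1.663 -3.439 -4.638
v 1.102 -2.431 -4.06
v 1.542 -3.617 -4.445
v 0.981 -2.609 -3.868
v 1.518 -3.77 -4.202
v 0.957 -2.762 -3.624
v 1.595 -3.875 -3.944
v 1.033 -2.867 -3.366
v 1.761 -3.916 -3.711
v 1.199 -2.908 -3.134
v 1.991 -3.886 -3.539
v 1.429 -2.879 -2.961
v 2.25 -3.791 -3.454
v 1.688 -2.784 -2.876
v 2.498 -3.644 -3.468
v 1.937 -2.637 -2.89
v 2.698 -3.469 -3.58
v 2.137 -2.461 -3.002
v 2.819 -3.291 -3.772
v 2.258 -2.283 -3.195
v 2.843 -3.138 -4.016
v 2.282 -2.13 -3.438
v 2.767 -3.033 -4.274
v 2.205 -2.025 -3.696
v -1.039 -0.905 2.96
v -0.567 -0.956 2.219
v 0.351 -2.626 2.919
v -0.121 -2.575 3.66
v -0.342 -0.735 2.451
v 0.577 -2.404 3.151
v -0.255 -0.547 2.784
v 0.664 -2.217 3.483
v -0.323 -0.431 3.152
v 0.596 -2.101 3.851
v -0.533 -0.408 3.481
v 0.385 -2.078 4.181
v -0.843 -0.484 3.708
v 0.075 -2.154 4.407
v -1.193 -0.643 3.786
v -0.274 -2.313 4.486
v -1.511 -0.854 3.701
v -0.593 -2.524 4.401
v -1.737 -1.076 3.469
v -0.818 -2.745 4.169
v -1.824 -1.263 3.137
v -0.905 -2.933 3.836
v -1.756 -1.379 2.769
v -0.837 -3.049 3.468
v -1.545 -1.402 2.439
v -0.627 -3.072 3.139
v -1.235 -1.326 2.213
v -0.317 -2.996 2.912
v -0.886 -1.167 2.134
v 0.033 -2.837 2.834
v 2.299 -3.455 -2.763
v 2.723 -4.711 -1.884
v 1.906 -2.746 -1.56
v 2.33 -4.002 -0.682
v 3.89 -2.818 -2.618
v 4.314 -4.074 -1.74
v 3.497 -2.109 -1.416
v 3.921 -3.365 -0.537
f 1 38 17
f 38 12 41
f 17 41 6
f 38 41 17
f 1 17 13
f 17 6 18
f 13 18 2
f 17 18 13
f 1 13 22
f 13 2 23
f 22 23 8
f 13 23 22
f 1 22 34
f 22 8 37
f 34 37 11
f 22 37 34
f 1 34 38
f 34 11 42
f 38 42 12
f 34 42 38
f 2 18 29
f 18 6 32
f 29 32 10
f 18 32 29
f 6 41 19
f 41 12 40
f 19 40 5
f 41 40 19
f 12 42 39
f 42 11 35
f 39 35 3
f 42 35 39
f 11 37 36
f 37 8 24
f 36 24 7
f 37 24 36
f 8 23 28
f 23 2 25
f 28 25 9
f 23 25 28
f 4 30 16
f 30 10 31
f 16 31 5
f 30 31 16
f 4 16 14
f 16 5 15
f 14 15 3
f 16 15 14
f 4 14 21
f 14 3 20
f 21 20 7
f 14 20 21
f 4 21 26
f 21 7 27
f 26 27 9
f 21 27 26
f 4 26 30
f 26 9 33
f 30 33 10
f 26 33 30
f 5 31 19
f 31 10 32
f 19 32 6
f 31 32 19
f 3 15 39
f 15 5 40
f 39 40 12
f 15 40 39
f 7 20 36
f 20 3 35
f 36 35 11
f 20 35 36
f 9 27 28
f 27 7 24
f 28 24 8
f 27 24 28
f 10 33 29
f 33 9 25
f 29 25 2
f 33 25 29
f 44 43 47
f 44 47 45
f 45 47 48
f 45 48 46
f 47 43 49
f 47 49 48
f 48 49 50
f 48 50 46
f 49 43 51
f 49 51 50
f 50 51 52
f 50 52 46
f 51 43 53
f 51 53 52
f 52 53 54
f 52 54 46
f 53 43 55
f 53 55 54
f 54 55 56
f 54 56 46
f 55 43 57
f 55 57 56
f 56 57 58
f 56 58 46
f 57 43 59
f 57 59 58
f 58 59 60
f 58 60 46
f 59 43 61
f 59 61 60
f 60 61 62
f 60 62 46
f 61 43 63
f 61 63 62
f 62 63 64
f 62 64 46
f 63 43 65
f 63 65 64
f 64 65 66
f 64 66 46
f 65 43 67
f 65 67 66
f 66 67 68
f 66 68 46
f 67 43 69
f 67 69 68
f 68 69 70
f 68 70 46
f 69 43 71
f 69 71 70
f 70 71 72
f 70 72 46
f 71 43 73
f 71 73 72
f 72 73 74
f 72 74 46
f 73 43 75
f 73 75 74
f 74 75 76
f 74 76 46
f 75 43 44
f 75 44 76
f 76 44 45
f 76 45 46
f 78 77 81
f 78 81 79
f 79 81 82
f 79 82 80
f 81 77 83
f 81 83 82
f 82 83 84
f 82 84 80
f 83 77 85
f 83 85 84
f 84 85 86
f 84 86 80
f 85 77 87
f 85 87 86
f 86 87 88
f 86 88 80
f 87 77 89
f 87 89 88
f 88 89 90
f 88 90 80
f 89 77 91
f 89 91 90
f 90 91 92
f 90 92 80
f 91 77 93
f 91 93 92
f 92 93 94
f 92 94 80
f 93 77 95
f 93 95 94
f 94 95 96
f 94 96 80
f 95 77 97
f 95 97 96
f 96 97 98
f 96 98 80
f 97 77 99
f 97 99 98
f 98 99 100
f 98 100 80
f 99 77 101
f 99 101 100
f 100 101 102
f 100 102 80
f 101 77 103
f 101 103 102
f 102 103 104
f 102 104 80
f 103 77 105
f 103 105 104
f 104 105 106
f 104 106 80
f 105 77 78
f 105 78 106
f 106 78 79
f 106 79 80
f 108 110 107
f 111 108 107
f 107 110 109
f 109 111 107
f 108 114 110
f 112 108 111
f 112 114 108
f 110 114 109
f 113 111 109
f 109 114 113
f 113 112 111
f 114 112 113



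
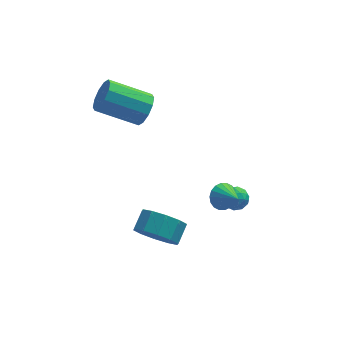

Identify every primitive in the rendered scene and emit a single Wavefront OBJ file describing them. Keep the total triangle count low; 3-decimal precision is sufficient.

v 3.291 0.381 -1.567
v 3.925 0.54 -1.844
v 3.829 -0.521 -0.853
v 3.909 0.73 -1.592
v 3.77 0.851 -1.335
v 3.536 0.878 -1.124
v 3.254 0.808 -1.001
v 2.979 0.652 -0.989
v 2.766 0.443 -1.093
v 2.657 0.222 -1.29
v 2.673 0.032 -1.542
v 2.812 -0.089 -1.799
v 3.045 -0.117 -2.01
v 3.327 -0.046 -2.133
v 3.602 0.11 -2.144
v 3.815 0.319 -2.041
v -0.049 -2.1 -1.252
v 0.508 -2.829 -0.701
v 0.985 -2.069 -0.177
v 0.429 -1.34 -0.728
v 0.854 -2.674 -1.242
v 1.332 -1.913 -0.718
v 0.856 -2.3 -1.787
v 1.334 -1.539 -1.263
v 0.512 -1.849 -2.128
v 0.99 -1.088 -1.604
v -0.046 -1.494 -2.134
v 0.432 -0.734 -1.61
v -0.605 -1.371 -1.803
v -0.128 -0.611 -1.279
v -0.952 -1.527 -1.262
v -0.474 -0.766 -0.738
v -0.954 -1.901 -0.717
v -0.476 -1.14 -0.193
v -0.61 -2.352 -0.376
v -0.132 -1.591 0.148
v -0.052 -2.706 -0.37
v 0.426 -1.946 0.154
v 3.946 1.36 -2.925
v 4.476 1.289 -2.552
v 3.464 0.591 -2.388
v 3.994 0.52 -2.015
v 3.63 1.059 -1.965
v 3.928 1.534 -2.297
v 4.012 0.346 -2.643
v 4.31 0.821 -2.975
v 4.516 0.662 -2.377
v 4.28 1.102 -1.958
v 3.66 0.778 -2.982
v 3.424 1.218 -2.563
v 4.254 1.392 -2.786
v 3.686 0.488 -2.154
v 3.473 0.805 -2.125
v 3.784 0.763 -1.906
v 3.932 1.536 -2.636
v 4.243 1.494 -2.416
v 3.746 1.359 -2.072
v 3.697 0.386 -2.524
v 4.008 0.344 -2.304
v 4.156 1.117 -3.034
v 4.467 1.075 -2.815
v 4.194 0.521 -2.868
v 4.589 0.982 -2.464
v 4.305 0.53 -2.148
v 4.316 0.428 -2.517
v 4.491 0.707 -2.712
v 4.45 1.241 -2.217
v 4.166 0.788 -1.902
v 3.953 1.105 -1.873
v 4.128 1.385 -2.068
v 4.474 0.872 -2.115
v 3.774 1.092 -3.038
v 3.49 0.639 -2.723
v 3.812 0.495 -2.872
v 3.987 0.775 -3.067
v 3.635 1.35 -2.792
v 3.351 0.898 -2.476
v 3.449 1.173 -2.228
v 3.624 1.452 -2.423
v 3.466 1.008 -2.825
v 0.218 3.33 2.358
v 0.503 2.928 3.062
v -1.393 3.308 4.047
v -1.678 3.71 3.342
v 0.629 3.443 3.105
v -1.267 3.822 4.09
v 0.597 3.914 2.862
v -1.299 4.294 3.847
v 0.421 4.163 2.427
v -1.475 4.543 3.412
v 0.167 4.094 1.965
v -1.729 4.473 2.95
v -0.067 3.732 1.653
v -1.963 4.112 2.638
v -0.193 3.218 1.61
v -2.089 3.597 2.595
v -0.161 2.746 1.853
v -2.057 3.126 2.838
v 0.015 2.497 2.288
v -1.881 2.877 3.273
v 0.269 2.567 2.75
v -1.627 2.946 3.735
f 2 1 4
f 2 4 3
f 4 1 5
f 4 5 3
f 5 1 6
f 5 6 3
f 6 1 7
f 6 7 3
f 7 1 8
f 7 8 3
f 8 1 9
f 8 9 3
f 9 1 10
f 9 10 3
f 10 1 11
f 10 11 3
f 11 1 12
f 11 12 3
f 12 1 13
f 12 13 3
f 13 1 14
f 13 14 3
f 14 1 15
f 14 15 3
f 15 1 16
f 15 16 3
f 16 1 2
f 16 2 3
f 18 17 21
f 18 21 19
f 19 21 22
f 19 22 20
f 21 17 23
f 21 23 22
f 22 23 24
f 22 24 20
f 23 17 25
f 23 25 24
f 24 25 26
f 24 26 20
f 25 17 27
f 25 27 26
f 26 27 28
f 26 28 20
f 27 17 29
f 27 29 28
f 28 29 30
f 28 30 20
f 29 17 31
f 29 31 30
f 30 31 32
f 30 32 20
f 31 17 33
f 31 33 32
f 32 33 34
f 32 34 20
f 33 17 35
f 33 35 34
f 34 35 36
f 34 36 20
f 35 17 37
f 35 37 36
f 36 37 38
f 36 38 20
f 37 17 18
f 37 18 38
f 38 18 19
f 38 19 20
f 39 76 55
f 76 50 79
f 55 79 44
f 76 79 55
f 39 55 51
f 55 44 56
f 51 56 40
f 55 56 51
f 39 51 60
f 51 40 61
f 60 61 46
f 51 61 60
f 39 60 72
f 60 46 75
f 72 75 49
f 60 75 72
f 39 72 76
f 72 49 80
f 76 80 50
f 72 80 76
f 40 56 67
f 56 44 70
f 67 70 48
f 56 70 67
f 44 79 57
f 79 50 78
f 57 78 43
f 79 78 57
f 50 80 77
f 80 49 73
f 77 73 41
f 80 73 77
f 49 75 74
f 75 46 62
f 74 62 45
f 75 62 74
f 46 61 66
f 61 40 63
f 66 63 47
f 61 63 66
f 42 68 54
f 68 48 69
f 54 69 43
f 68 69 54
f 42 54 52
f 54 43 53
f 52 53 41
f 54 53 52
f 42 52 59
f 52 41 58
f 59 58 45
f 52 58 59
f 42 59 64
f 59 45 65
f 64 65 47
f 59 65 64
f 42 64 68
f 64 47 71
f 68 71 48
f 64 71 68
f 43 69 57
f 69 48 70
f 57 70 44
f 69 70 57
f 41 53 77
f 53 43 78
f 77 78 50
f 53 78 77
f 45 58 74
f 58 41 73
f 74 73 49
f 58 73 74
f 47 65 66
f 65 45 62
f 66 62 46
f 65 62 66
f 48 71 67
f 71 47 63
f 67 63 40
f 71 63 67
f 82 81 85
f 82 85 83
f 83 85 86
f 83 86 84
f 85 81 87
f 85 87 86
f 86 87 88
f 86 88 84
f 87 81 89
f 87 89 88
f 88 89 90
f 88 90 84
f 89 81 91
f 89 91 90
f 90 91 92
f 90 92 84
f 91 81 93
f 91 93 92
f 92 93 94
f 92 94 84
f 93 81 95
f 93 95 94
f 94 95 96
f 94 96 84
f 95 81 97
f 95 97 96
f 96 97 98
f 96 98 84
f 97 81 99
f 97 99 98
f 98 99 100
f 98 100 84
f 99 81 101
f 99 101 100
f 100 101 102
f 100 102 84
f 101 81 82
f 101 82 102
f 102 82 83
f 102 83 84



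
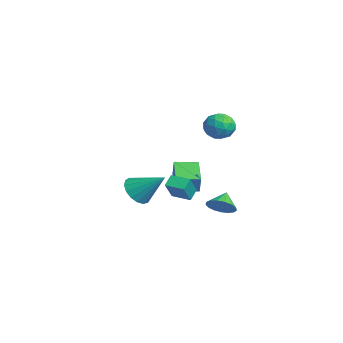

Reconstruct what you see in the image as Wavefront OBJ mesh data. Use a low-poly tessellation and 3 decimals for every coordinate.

v 1.698 0.849 -1.763
v 2.408 1.228 -1.338
v 0.962 1.391 -1.017
v 2.306 1.516 -1.648
v 2.065 1.652 -1.985
v 1.74 1.603 -2.27
v 1.405 1.381 -2.44
v 1.138 1.038 -2.454
v 0.999 0.651 -2.31
v 1.02 0.31 -2.041
v 1.197 0.092 -1.708
v 1.488 0.047 -1.387
v 1.828 0.186 -1.153
v 2.138 0.477 -1.058
v 2.347 0.853 -1.125
v -5.233 -0.002 -1.841
v -4.905 -0.015 -0.739
v -4.932 1.435 -1.913
v -4.604 1.422 -0.811
v -3.276 -0.442 -2.429
v -2.948 -0.455 -1.327
v -2.975 0.995 -2.501
v -2.647 0.982 -1.399
v 0.565 -1.696 -1.086
v 0.113 -1.217 -0.548
v 1.366 -0.835 -1.18
v 0.915 -0.356 -0.642
v 1.385 -2.324 0.162
v 0.934 -1.845 0.7
v 2.187 -1.463 0.068
v 1.735 -0.984 0.606
v 3.18 -4.376 0.711
v 3.89 -4.253 0.002
v 4.24 -3.124 1.989
v 3.575 -3.897 -0.086
v 3.17 -3.65 0.008
v 2.768 -3.57 0.263
v 2.459 -3.674 0.621
v 2.316 -3.939 0.999
v 2.371 -4.304 1.311
v 2.611 -4.686 1.485
v 2.981 -4.996 1.482
v 3.397 -5.165 1.303
v 3.763 -5.153 0.987
v 3.996 -4.962 0.608
v 4.041 -4.638 0.253
v -1.737 2.765 3.177
v -1.328 2.094 2.526
v -3.032 1.766 3.394
v -2.623 1.095 2.743
v -2.19 1.252 3.653
v -1.389 1.869 3.519
v -2.971 1.991 2.401
v -2.17 2.608 2.267
v -2.091 1.616 2.047
v -1.608 1.159 2.82
v -2.752 2.701 3.1
v -2.269 2.244 3.873
v -1.419 2.517 2.832
v -2.941 1.343 3.088
v -2.686 1.435 3.623
v -2.446 1.04 3.24
v -1.455 2.385 3.416
v -1.215 1.991 3.033
v -1.721 1.495 3.696
v -3.145 1.869 2.887
v -2.905 1.475 2.504
v -1.914 2.82 2.68
v -1.674 2.425 2.297
v -2.639 2.365 2.224
v -1.627 1.842 2.168
v -2.388 1.254 2.296
v -2.592 1.781 2.095
v -2.122 2.144 2.016
v -1.343 1.573 2.623
v -2.105 0.986 2.751
v -1.85 1.078 3.285
v -1.379 1.441 3.206
v -1.792 1.292 2.341
v -2.255 2.874 3.169
v -3.017 2.287 3.297
v -2.981 2.419 2.714
v -2.51 2.782 2.635
v -1.972 2.606 3.624
v -2.733 2.018 3.752
v -2.238 1.716 3.904
v -1.768 2.079 3.825
v -2.568 2.568 3.579
f 2 1 4
f 2 4 3
f 4 1 5
f 4 5 3
f 5 1 6
f 5 6 3
f 6 1 7
f 6 7 3
f 7 1 8
f 7 8 3
f 8 1 9
f 8 9 3
f 9 1 10
f 9 10 3
f 10 1 11
f 10 11 3
f 11 1 12
f 11 12 3
f 12 1 13
f 12 13 3
f 13 1 14
f 13 14 3
f 14 1 15
f 14 15 3
f 15 1 2
f 15 2 3
f 17 19 16
f 20 17 16
f 16 19 18
f 18 20 16
f 17 23 19
f 21 17 20
f 21 23 17
f 19 23 18
f 22 20 18
f 18 23 22
f 22 21 20
f 23 21 22
f 25 27 24
f 28 25 24
f 24 27 26
f 26 28 24
f 25 31 27
f 29 25 28
f 29 31 25
f 27 31 26
f 30 28 26
f 26 31 30
f 30 29 28
f 31 29 30
f 33 32 35
f 33 35 34
f 35 32 36
f 35 36 34
f 36 32 37
f 36 37 34
f 37 32 38
f 37 38 34
f 38 32 39
f 38 39 34
f 39 32 40
f 39 40 34
f 40 32 41
f 40 41 34
f 41 32 42
f 41 42 34
f 42 32 43
f 42 43 34
f 43 32 44
f 43 44 34
f 44 32 45
f 44 45 34
f 45 32 46
f 45 46 34
f 46 32 33
f 46 33 34
f 47 84 63
f 84 58 87
f 63 87 52
f 84 87 63
f 47 63 59
f 63 52 64
f 59 64 48
f 63 64 59
f 47 59 68
f 59 48 69
f 68 69 54
f 59 69 68
f 47 68 80
f 68 54 83
f 80 83 57
f 68 83 80
f 47 80 84
f 80 57 88
f 84 88 58
f 80 88 84
f 48 64 75
f 64 52 78
f 75 78 56
f 64 78 75
f 52 87 65
f 87 58 86
f 65 86 51
f 87 86 65
f 58 88 85
f 88 57 81
f 85 81 49
f 88 81 85
f 57 83 82
f 83 54 70
f 82 70 53
f 83 70 82
f 54 69 74
f 69 48 71
f 74 71 55
f 69 71 74
f 50 76 62
f 76 56 77
f 62 77 51
f 76 77 62
f 50 62 60
f 62 51 61
f 60 61 49
f 62 61 60
f 50 60 67
f 60 49 66
f 67 66 53
f 60 66 67
f 50 67 72
f 67 53 73
f 72 73 55
f 67 73 72
f 50 72 76
f 72 55 79
f 76 79 56
f 72 79 76
f 51 77 65
f 77 56 78
f 65 78 52
f 77 78 65
f 49 61 85
f 61 51 86
f 85 86 58
f 61 86 85
f 53 66 82
f 66 49 81
f 82 81 57
f 66 81 82
f 55 73 74
f 73 53 70
f 74 70 54
f 73 70 74
f 56 79 75
f 79 55 71
f 75 71 48
f 79 71 75



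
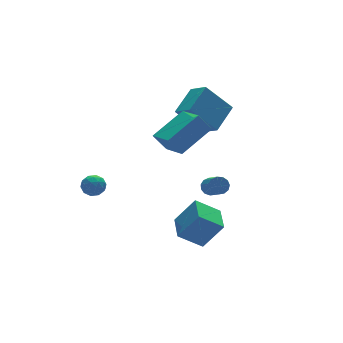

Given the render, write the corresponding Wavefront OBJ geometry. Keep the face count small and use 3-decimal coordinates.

v -3.91 2.028 -2.376
v -3.416 2.46 -2.122
v -3.744 1.32 -1.498
v -3.25 1.752 -1.244
v -3.926 1.949 -1.239
v -4.029 2.387 -1.782
v -3.131 1.393 -1.838
v -3.234 1.831 -2.381
v -2.934 2.068 -1.789
v -3.425 2.411 -1.419
v -3.735 1.369 -2.201
v -4.226 1.712 -1.831
v -3.678 2.306 -2.326
v -3.482 1.474 -1.294
v -3.88 1.59 -1.291
v -3.589 1.844 -1.142
v -4.038 2.263 -2.126
v -3.747 2.517 -1.977
v -4.047 2.217 -1.458
v -3.413 1.263 -1.643
v -3.122 1.517 -1.494
v -3.571 1.936 -2.478
v -3.28 2.19 -2.329
v -3.113 1.563 -2.162
v -3.104 2.329 -1.981
v -3.006 1.913 -1.465
v -2.937 1.702 -1.814
v -2.997 1.96 -2.133
v -3.393 2.532 -1.763
v -3.295 2.115 -1.247
v -3.692 2.231 -1.245
v -3.753 2.489 -1.563
v -3.11 2.301 -1.568
v -3.865 1.665 -2.373
v -3.767 1.248 -1.857
v -3.407 1.291 -2.057
v -3.468 1.549 -2.375
v -4.154 1.867 -2.155
v -4.056 1.451 -1.639
v -4.163 1.82 -1.487
v -4.223 2.078 -1.806
v -4.05 1.479 -2.052
v -1.554 -3.189 -3.234
v -0.632 -3.676 -1.779
v -0.885 -1.726 -3.169
v 0.037 -2.213 -1.714
v -0.377 -3.687 -4.146
v 0.545 -4.174 -2.691
v 0.292 -2.224 -4.081
v 1.214 -2.711 -2.626
v 2.548 0.409 -3.135
v 3.083 0.446 -2.943
v 2.848 -0.752 -2.054
v 2.312 -0.789 -2.245
v 2.904 0.626 -2.747
v 2.669 -0.571 -1.858
v 2.612 0.738 -2.674
v 2.377 -0.459 -1.785
v 2.3 0.745 -2.747
v 2.064 -0.452 -1.858
v 2.066 0.645 -2.944
v 1.83 -0.552 -2.054
v 1.985 0.47 -3.201
v 1.749 -0.727 -2.311
v 2.083 0.276 -3.437
v 1.847 -0.921 -2.547
v 2.328 0.123 -3.577
v 2.093 -1.074 -2.687
v 2.644 0.061 -3.577
v 2.408 -1.136 -2.687
v 2.928 0.11 -3.436
v 2.693 -1.087 -2.547
v 3.092 0.253 -3.2
v 2.857 -0.944 -2.31
v -1.508 -0.647 2.715
v -1.538 -2.25 3.28
v 0.396 -0.319 3.744
v 0.367 -1.922 4.31
v -0.927 -0.998 1.75
v -0.956 -2.601 2.316
v 0.978 -0.67 2.78
v 0.948 -2.273 3.345
v 0.733 1.029 2.857
v 1.001 -0.006 3.486
v 2.17 1.882 3.651
v 2.437 0.848 4.28
v 1.983 0.392 1.28
v 2.25 -0.642 1.909
v 3.419 1.246 2.074
v 3.687 0.211 2.703
f 1 38 17
f 38 12 41
f 17 41 6
f 38 41 17
f 1 17 13
f 17 6 18
f 13 18 2
f 17 18 13
f 1 13 22
f 13 2 23
f 22 23 8
f 13 23 22
f 1 22 34
f 22 8 37
f 34 37 11
f 22 37 34
f 1 34 38
f 34 11 42
f 38 42 12
f 34 42 38
f 2 18 29
f 18 6 32
f 29 32 10
f 18 32 29
f 6 41 19
f 41 12 40
f 19 40 5
f 41 40 19
f 12 42 39
f 42 11 35
f 39 35 3
f 42 35 39
f 11 37 36
f 37 8 24
f 36 24 7
f 37 24 36
f 8 23 28
f 23 2 25
f 28 25 9
f 23 25 28
f 4 30 16
f 30 10 31
f 16 31 5
f 30 31 16
f 4 16 14
f 16 5 15
f 14 15 3
f 16 15 14
f 4 14 21
f 14 3 20
f 21 20 7
f 14 20 21
f 4 21 26
f 21 7 27
f 26 27 9
f 21 27 26
f 4 26 30
f 26 9 33
f 30 33 10
f 26 33 30
f 5 31 19
f 31 10 32
f 19 32 6
f 31 32 19
f 3 15 39
f 15 5 40
f 39 40 12
f 15 40 39
f 7 20 36
f 20 3 35
f 36 35 11
f 20 35 36
f 9 27 28
f 27 7 24
f 28 24 8
f 27 24 28
f 10 33 29
f 33 9 25
f 29 25 2
f 33 25 29
f 44 46 43
f 47 44 43
f 43 46 45
f 45 47 43
f 44 50 46
f 48 44 47
f 48 50 44
f 46 50 45
f 49 47 45
f 45 50 49
f 49 48 47
f 50 48 49
f 52 51 55
f 52 55 53
f 53 55 56
f 53 56 54
f 55 51 57
f 55 57 56
f 56 57 58
f 56 58 54
f 57 51 59
f 57 59 58
f 58 59 60
f 58 60 54
f 59 51 61
f 59 61 60
f 60 61 62
f 60 62 54
f 61 51 63
f 61 63 62
f 62 63 64
f 62 64 54
f 63 51 65
f 63 65 64
f 64 65 66
f 64 66 54
f 65 51 67
f 65 67 66
f 66 67 68
f 66 68 54
f 67 51 69
f 67 69 68
f 68 69 70
f 68 70 54
f 69 51 71
f 69 71 70
f 70 71 72
f 70 72 54
f 71 51 73
f 71 73 72
f 72 73 74
f 72 74 54
f 73 51 52
f 73 52 74
f 74 52 53
f 74 53 54
f 76 78 75
f 79 76 75
f 75 78 77
f 77 79 75
f 76 82 78
f 80 76 79
f 80 82 76
f 78 82 77
f 81 79 77
f 77 82 81
f 81 80 79
f 82 80 81
f 84 86 83
f 87 84 83
f 83 86 85
f 85 87 83
f 84 90 86
f 88 84 87
f 88 90 84
f 86 90 85
f 89 87 85
f 85 90 89
f 89 88 87
f 90 88 89



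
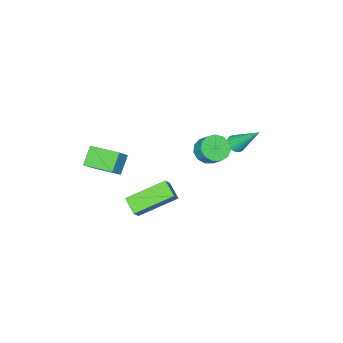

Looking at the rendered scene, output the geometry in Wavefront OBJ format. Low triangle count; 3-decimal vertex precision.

v 2.922 0.996 -0.917
v 2.735 0.153 -0.453
v 1.171 1.89 0.002
v 0.984 1.047 0.466
v 3.436 1.273 -0.206
v 3.249 0.43 0.258
v 1.685 2.167 0.713
v 1.498 1.324 1.177
v 4.321 -0.721 2.475
v 3.574 -1.088 3.225
v 3.79 0.794 2.687
v 3.043 0.428 3.437
v 4.897 -0.608 3.103
v 4.15 -0.974 3.853
v 4.366 0.908 3.315
v 3.619 0.541 4.065
v 0.04 2.722 3.591
v 0.738 2.468 3.692
v 0.879 3.144 4.429
v 0.18 3.398 4.329
v 0.764 2.776 3.404
v 0.904 3.452 4.141
v 0.56 3.067 3.176
v 0.7 3.743 3.913
v 0.19 3.249 3.079
v 0.331 3.925 3.817
v -0.227 3.263 3.146
v -0.086 3.939 3.883
v -0.559 3.106 3.354
v -0.419 3.782 4.091
v -0.701 2.826 3.637
v -0.561 3.502 4.374
v -0.608 2.514 3.906
v -0.468 3.19 4.643
v -0.31 2.267 4.075
v -0.169 2.943 4.812
v 0.1 2.165 4.09
v 0.241 2.841 4.828
v 0.491 2.24 3.948
v 0.631 2.916 4.685
v -2.565 1.827 1.935
v -2.08 1.783 2.119
v -2.995 2.993 3.345
v -2.062 1.952 1.985
v -2.131 2.099 1.842
v -2.275 2.199 1.716
v -2.469 2.235 1.627
v -2.679 2.2 1.591
v -2.87 2.101 1.615
v -3.008 1.954 1.694
v -3.069 1.785 1.815
v -3.043 1.624 1.957
v -2.934 1.498 2.094
v -2.761 1.428 2.204
v -2.555 1.428 2.268
v -2.35 1.496 2.274
v -2.182 1.622 2.221
f 2 4 1
f 5 2 1
f 1 4 3
f 3 5 1
f 2 8 4
f 6 2 5
f 6 8 2
f 4 8 3
f 7 5 3
f 3 8 7
f 7 6 5
f 8 6 7
f 10 12 9
f 13 10 9
f 9 12 11
f 11 13 9
f 10 16 12
f 14 10 13
f 14 16 10
f 12 16 11
f 15 13 11
f 11 16 15
f 15 14 13
f 16 14 15
f 18 17 21
f 18 21 19
f 19 21 22
f 19 22 20
f 21 17 23
f 21 23 22
f 22 23 24
f 22 24 20
f 23 17 25
f 23 25 24
f 24 25 26
f 24 26 20
f 25 17 27
f 25 27 26
f 26 27 28
f 26 28 20
f 27 17 29
f 27 29 28
f 28 29 30
f 28 30 20
f 29 17 31
f 29 31 30
f 30 31 32
f 30 32 20
f 31 17 33
f 31 33 32
f 32 33 34
f 32 34 20
f 33 17 35
f 33 35 34
f 34 35 36
f 34 36 20
f 35 17 37
f 35 37 36
f 36 37 38
f 36 38 20
f 37 17 39
f 37 39 38
f 38 39 40
f 38 40 20
f 39 17 18
f 39 18 40
f 40 18 19
f 40 19 20
f 42 41 44
f 42 44 43
f 44 41 45
f 44 45 43
f 45 41 46
f 45 46 43
f 46 41 47
f 46 47 43
f 47 41 48
f 47 48 43
f 48 41 49
f 48 49 43
f 49 41 50
f 49 50 43
f 50 41 51
f 50 51 43
f 51 41 52
f 51 52 43
f 52 41 53
f 52 53 43
f 53 41 54
f 53 54 43
f 54 41 55
f 54 55 43
f 55 41 56
f 55 56 43
f 56 41 57
f 56 57 43
f 57 41 42
f 57 42 43



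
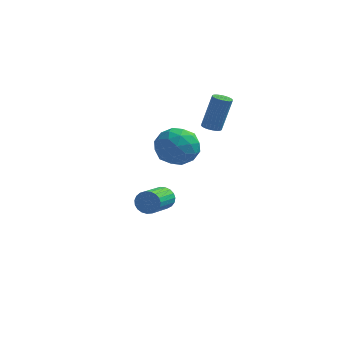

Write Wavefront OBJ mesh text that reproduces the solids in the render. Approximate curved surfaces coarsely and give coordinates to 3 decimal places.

v 1.101 0.591 2.355
v 1.483 0.239 2.341
v 1.921 0.636 4.23
v 1.539 0.989 4.245
v 1.582 0.407 2.283
v 2.02 0.804 4.172
v 1.607 0.602 2.236
v 2.045 0.999 4.125
v 1.555 0.797 2.207
v 1.993 1.194 4.096
v 1.434 0.959 2.201
v 1.872 1.356 4.09
v 1.263 1.066 2.218
v 1.701 1.463 4.108
v 1.066 1.101 2.256
v 1.505 1.498 4.146
v 0.875 1.058 2.309
v 1.314 1.455 4.199
v 0.719 0.944 2.37
v 1.157 1.341 4.259
v 0.62 0.776 2.428
v 1.058 1.173 4.317
v 0.595 0.581 2.475
v 1.033 0.978 4.364
v 0.647 0.386 2.504
v 1.085 0.783 4.393
v 0.768 0.224 2.51
v 1.206 0.621 4.399
v 0.939 0.117 2.492
v 1.377 0.514 4.382
v 1.135 0.082 2.454
v 1.574 0.479 4.344
v 1.326 0.125 2.401
v 1.765 0.522 4.291
v -1.383 0.596 -2.978
v -1.01 0.73 -2.4
v -1.265 -0.963 -1.845
v -1.637 -1.096 -2.422
v -1.28 0.798 -2.316
v -1.535 -0.895 -1.76
v -1.567 0.832 -2.345
v -1.822 -0.861 -1.789
v -1.823 0.825 -2.484
v -2.078 -0.868 -1.928
v -2.003 0.778 -2.709
v -2.257 -0.915 -2.153
v -2.075 0.7 -2.98
v -2.33 -0.993 -2.424
v -2.027 0.604 -3.25
v -2.282 -1.089 -2.694
v -1.868 0.507 -3.474
v -2.123 -1.186 -2.918
v -1.625 0.425 -3.612
v -1.88 -1.268 -3.056
v -1.34 0.373 -3.64
v -1.595 -1.32 -3.084
v -1.063 0.359 -3.554
v -1.318 -1.334 -2.998
v -0.84 0.387 -3.368
v -1.095 -1.306 -2.812
v -0.712 0.451 -3.115
v -0.967 -1.242 -2.559
v -0.699 0.54 -2.838
v -0.954 -1.153 -2.282
v -0.805 0.638 -2.585
v -1.059 -1.055 -2.029
v -0.68 -3.08 2.956
v 0.044 -2.498 3.662
v 0.736 -3.362 1.738
v 1.46 -2.78 2.444
v 1.046 -3.823 2.765
v 0.171 -3.649 3.517
v 0.609 -2.211 1.883
v -0.266 -2.037 2.635
v 0.84 -1.96 2.999
v 1.111 -2.957 3.544
v -0.331 -2.903 1.856
v -0.06 -3.9 2.401
v -0.442 -2.764 3.416
v 1.222 -3.096 1.984
v 0.979 -3.709 2.173
v 1.404 -3.367 2.588
v -0.367 -3.441 3.331
v 0.058 -3.098 3.746
v 0.647 -3.877 3.218
v 0.722 -2.762 1.654
v 1.147 -2.419 2.069
v -0.624 -2.493 2.812
v -0.199 -2.151 3.227
v 0.133 -1.983 2.182
v 0.451 -2.106 3.441
v 1.283 -2.272 2.725
v 0.783 -1.938 2.395
v 0.269 -1.835 2.838
v 0.61 -2.691 3.761
v 1.442 -2.857 3.046
v 1.199 -3.471 3.234
v 0.685 -3.368 3.676
v 1.078 -2.376 3.372
v -0.662 -3.003 2.354
v 0.17 -3.169 1.639
v 0.095 -2.492 1.724
v -0.419 -2.389 2.166
v -0.503 -3.588 2.675
v 0.329 -3.754 1.959
v 0.511 -4.025 2.562
v -0.003 -3.922 3.005
v -0.298 -3.484 2.028
f 2 1 5
f 2 5 3
f 3 5 6
f 3 6 4
f 5 1 7
f 5 7 6
f 6 7 8
f 6 8 4
f 7 1 9
f 7 9 8
f 8 9 10
f 8 10 4
f 9 1 11
f 9 11 10
f 10 11 12
f 10 12 4
f 11 1 13
f 11 13 12
f 12 13 14
f 12 14 4
f 13 1 15
f 13 15 14
f 14 15 16
f 14 16 4
f 15 1 17
f 15 17 16
f 16 17 18
f 16 18 4
f 17 1 19
f 17 19 18
f 18 19 20
f 18 20 4
f 19 1 21
f 19 21 20
f 20 21 22
f 20 22 4
f 21 1 23
f 21 23 22
f 22 23 24
f 22 24 4
f 23 1 25
f 23 25 24
f 24 25 26
f 24 26 4
f 25 1 27
f 25 27 26
f 26 27 28
f 26 28 4
f 27 1 29
f 27 29 28
f 28 29 30
f 28 30 4
f 29 1 31
f 29 31 30
f 30 31 32
f 30 32 4
f 31 1 33
f 31 33 32
f 32 33 34
f 32 34 4
f 33 1 2
f 33 2 34
f 34 2 3
f 34 3 4
f 36 35 39
f 36 39 37
f 37 39 40
f 37 40 38
f 39 35 41
f 39 41 40
f 40 41 42
f 40 42 38
f 41 35 43
f 41 43 42
f 42 43 44
f 42 44 38
f 43 35 45
f 43 45 44
f 44 45 46
f 44 46 38
f 45 35 47
f 45 47 46
f 46 47 48
f 46 48 38
f 47 35 49
f 47 49 48
f 48 49 50
f 48 50 38
f 49 35 51
f 49 51 50
f 50 51 52
f 50 52 38
f 51 35 53
f 51 53 52
f 52 53 54
f 52 54 38
f 53 35 55
f 53 55 54
f 54 55 56
f 54 56 38
f 55 35 57
f 55 57 56
f 56 57 58
f 56 58 38
f 57 35 59
f 57 59 58
f 58 59 60
f 58 60 38
f 59 35 61
f 59 61 60
f 60 61 62
f 60 62 38
f 61 35 63
f 61 63 62
f 62 63 64
f 62 64 38
f 63 35 65
f 63 65 64
f 64 65 66
f 64 66 38
f 65 35 36
f 65 36 66
f 66 36 37
f 66 37 38
f 67 104 83
f 104 78 107
f 83 107 72
f 104 107 83
f 67 83 79
f 83 72 84
f 79 84 68
f 83 84 79
f 67 79 88
f 79 68 89
f 88 89 74
f 79 89 88
f 67 88 100
f 88 74 103
f 100 103 77
f 88 103 100
f 67 100 104
f 100 77 108
f 104 108 78
f 100 108 104
f 68 84 95
f 84 72 98
f 95 98 76
f 84 98 95
f 72 107 85
f 107 78 106
f 85 106 71
f 107 106 85
f 78 108 105
f 108 77 101
f 105 101 69
f 108 101 105
f 77 103 102
f 103 74 90
f 102 90 73
f 103 90 102
f 74 89 94
f 89 68 91
f 94 91 75
f 89 91 94
f 70 96 82
f 96 76 97
f 82 97 71
f 96 97 82
f 70 82 80
f 82 71 81
f 80 81 69
f 82 81 80
f 70 80 87
f 80 69 86
f 87 86 73
f 80 86 87
f 70 87 92
f 87 73 93
f 92 93 75
f 87 93 92
f 70 92 96
f 92 75 99
f 96 99 76
f 92 99 96
f 71 97 85
f 97 76 98
f 85 98 72
f 97 98 85
f 69 81 105
f 81 71 106
f 105 106 78
f 81 106 105
f 73 86 102
f 86 69 101
f 102 101 77
f 86 101 102
f 75 93 94
f 93 73 90
f 94 90 74
f 93 90 94
f 76 99 95
f 99 75 91
f 95 91 68
f 99 91 95

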